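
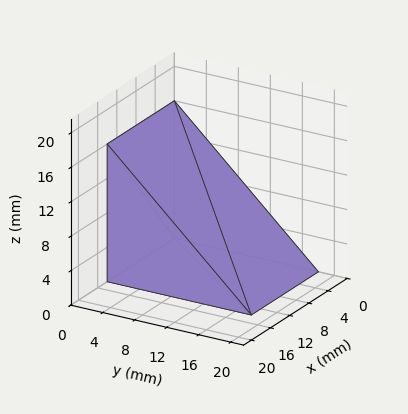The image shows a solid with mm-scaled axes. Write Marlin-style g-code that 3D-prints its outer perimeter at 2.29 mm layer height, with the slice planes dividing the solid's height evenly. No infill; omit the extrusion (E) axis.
Reading the render: the shape is a wedge (ramp): 14 × 18 mm base, rising to 16 mm along the y=0 edge and sloping linearly to z=0 at y=18 (dimensions read to the nearest mm from the axis ticks). For the g-code, the solid's height is divided into equal slices at the stated Δz and each level perimeter traced with G1 moves after a G0 lift.

; perimeter-only toolpath
G21 ; units = mm
G90 ; absolute positioning
G28 ; home
; layer 1
G0 Z2.29
G0 X0.00 Y0.00
G1 X14.00 Y0.00
G1 X14.00 Y15.43
G1 X0.00 Y15.43
G1 X0.00 Y0.00
; layer 2
G0 Z4.57
G0 X0.00 Y0.00
G1 X14.00 Y0.00
G1 X14.00 Y12.86
G1 X0.00 Y12.86
G1 X0.00 Y0.00
; layer 3
G0 Z6.86
G0 X0.00 Y0.00
G1 X14.00 Y0.00
G1 X14.00 Y10.29
G1 X0.00 Y10.29
G1 X0.00 Y0.00
; layer 4
G0 Z9.14
G0 X0.00 Y0.00
G1 X14.00 Y0.00
G1 X14.00 Y7.71
G1 X0.00 Y7.71
G1 X0.00 Y0.00
; layer 5
G0 Z11.43
G0 X0.00 Y0.00
G1 X14.00 Y0.00
G1 X14.00 Y5.14
G1 X0.00 Y5.14
G1 X0.00 Y0.00
; layer 6
G0 Z13.71
G0 X0.00 Y0.00
G1 X14.00 Y0.00
G1 X14.00 Y2.57
G1 X0.00 Y2.57
G1 X0.00 Y0.00
M2 ; end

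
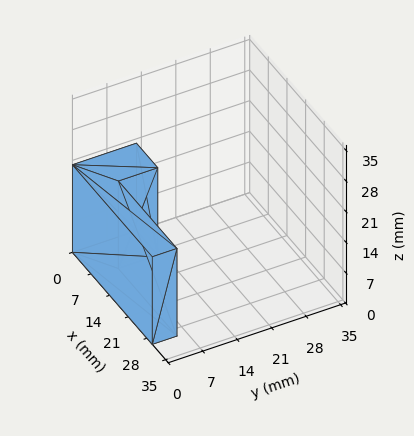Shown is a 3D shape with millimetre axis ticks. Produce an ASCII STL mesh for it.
Reading the render: the shape is an L-shaped prism: outer 30 × 13 mm, arm thicknesses ≈ 5 mm (horizontal) and 8 mm (vertical), extruded 20 mm in z (dimensions read to the nearest mm from the axis ticks). For the STL, each face is triangulated and given an outward normal.

solid part
  facet normal 0.0000 0.0000 -1.0000
    outer loop
      vertex 30.000 5.000 0.000
      vertex 30.000 0.000 0.000
      vertex 0.000 0.000 0.000
    endloop
  endfacet
  facet normal 0.0000 0.0000 -1.0000
    outer loop
      vertex 8.000 5.000 0.000
      vertex 30.000 5.000 0.000
      vertex 0.000 0.000 0.000
    endloop
  endfacet
  facet normal 0.0000 0.0000 -1.0000
    outer loop
      vertex 8.000 13.000 0.000
      vertex 8.000 5.000 0.000
      vertex 0.000 0.000 0.000
    endloop
  endfacet
  facet normal 0.0000 0.0000 -1.0000
    outer loop
      vertex 0.000 13.000 0.000
      vertex 8.000 13.000 0.000
      vertex 0.000 0.000 0.000
    endloop
  endfacet
  facet normal 0.0000 0.0000 1.0000
    outer loop
      vertex 0.000 0.000 20.000
      vertex 30.000 0.000 20.000
      vertex 30.000 5.000 20.000
    endloop
  endfacet
  facet normal 0.0000 0.0000 1.0000
    outer loop
      vertex 0.000 0.000 20.000
      vertex 30.000 5.000 20.000
      vertex 8.000 5.000 20.000
    endloop
  endfacet
  facet normal 0.0000 0.0000 1.0000
    outer loop
      vertex 0.000 0.000 20.000
      vertex 8.000 5.000 20.000
      vertex 8.000 13.000 20.000
    endloop
  endfacet
  facet normal 0.0000 0.0000 1.0000
    outer loop
      vertex 0.000 0.000 20.000
      vertex 8.000 13.000 20.000
      vertex 0.000 13.000 20.000
    endloop
  endfacet
  facet normal 0.0000 -1.0000 0.0000
    outer loop
      vertex 0.000 0.000 0.000
      vertex 30.000 0.000 0.000
      vertex 30.000 0.000 20.000
    endloop
  endfacet
  facet normal 0.0000 -1.0000 0.0000
    outer loop
      vertex 0.000 0.000 0.000
      vertex 30.000 0.000 20.000
      vertex 0.000 0.000 20.000
    endloop
  endfacet
  facet normal 1.0000 0.0000 0.0000
    outer loop
      vertex 30.000 0.000 0.000
      vertex 30.000 5.000 0.000
      vertex 30.000 5.000 20.000
    endloop
  endfacet
  facet normal 1.0000 0.0000 0.0000
    outer loop
      vertex 30.000 0.000 0.000
      vertex 30.000 5.000 20.000
      vertex 30.000 0.000 20.000
    endloop
  endfacet
  facet normal 0.0000 1.0000 0.0000
    outer loop
      vertex 30.000 5.000 0.000
      vertex 8.000 5.000 0.000
      vertex 8.000 5.000 20.000
    endloop
  endfacet
  facet normal 0.0000 1.0000 0.0000
    outer loop
      vertex 30.000 5.000 0.000
      vertex 8.000 5.000 20.000
      vertex 30.000 5.000 20.000
    endloop
  endfacet
  facet normal 1.0000 0.0000 0.0000
    outer loop
      vertex 8.000 5.000 0.000
      vertex 8.000 13.000 0.000
      vertex 8.000 13.000 20.000
    endloop
  endfacet
  facet normal 1.0000 0.0000 0.0000
    outer loop
      vertex 8.000 5.000 0.000
      vertex 8.000 13.000 20.000
      vertex 8.000 5.000 20.000
    endloop
  endfacet
  facet normal 0.0000 1.0000 0.0000
    outer loop
      vertex 8.000 13.000 0.000
      vertex 0.000 13.000 0.000
      vertex 0.000 13.000 20.000
    endloop
  endfacet
  facet normal 0.0000 1.0000 0.0000
    outer loop
      vertex 8.000 13.000 0.000
      vertex 0.000 13.000 20.000
      vertex 8.000 13.000 20.000
    endloop
  endfacet
  facet normal -1.0000 0.0000 0.0000
    outer loop
      vertex 0.000 13.000 0.000
      vertex 0.000 0.000 0.000
      vertex 0.000 0.000 20.000
    endloop
  endfacet
  facet normal -1.0000 0.0000 0.0000
    outer loop
      vertex 0.000 13.000 0.000
      vertex 0.000 0.000 20.000
      vertex 0.000 13.000 20.000
    endloop
  endfacet
endsolid part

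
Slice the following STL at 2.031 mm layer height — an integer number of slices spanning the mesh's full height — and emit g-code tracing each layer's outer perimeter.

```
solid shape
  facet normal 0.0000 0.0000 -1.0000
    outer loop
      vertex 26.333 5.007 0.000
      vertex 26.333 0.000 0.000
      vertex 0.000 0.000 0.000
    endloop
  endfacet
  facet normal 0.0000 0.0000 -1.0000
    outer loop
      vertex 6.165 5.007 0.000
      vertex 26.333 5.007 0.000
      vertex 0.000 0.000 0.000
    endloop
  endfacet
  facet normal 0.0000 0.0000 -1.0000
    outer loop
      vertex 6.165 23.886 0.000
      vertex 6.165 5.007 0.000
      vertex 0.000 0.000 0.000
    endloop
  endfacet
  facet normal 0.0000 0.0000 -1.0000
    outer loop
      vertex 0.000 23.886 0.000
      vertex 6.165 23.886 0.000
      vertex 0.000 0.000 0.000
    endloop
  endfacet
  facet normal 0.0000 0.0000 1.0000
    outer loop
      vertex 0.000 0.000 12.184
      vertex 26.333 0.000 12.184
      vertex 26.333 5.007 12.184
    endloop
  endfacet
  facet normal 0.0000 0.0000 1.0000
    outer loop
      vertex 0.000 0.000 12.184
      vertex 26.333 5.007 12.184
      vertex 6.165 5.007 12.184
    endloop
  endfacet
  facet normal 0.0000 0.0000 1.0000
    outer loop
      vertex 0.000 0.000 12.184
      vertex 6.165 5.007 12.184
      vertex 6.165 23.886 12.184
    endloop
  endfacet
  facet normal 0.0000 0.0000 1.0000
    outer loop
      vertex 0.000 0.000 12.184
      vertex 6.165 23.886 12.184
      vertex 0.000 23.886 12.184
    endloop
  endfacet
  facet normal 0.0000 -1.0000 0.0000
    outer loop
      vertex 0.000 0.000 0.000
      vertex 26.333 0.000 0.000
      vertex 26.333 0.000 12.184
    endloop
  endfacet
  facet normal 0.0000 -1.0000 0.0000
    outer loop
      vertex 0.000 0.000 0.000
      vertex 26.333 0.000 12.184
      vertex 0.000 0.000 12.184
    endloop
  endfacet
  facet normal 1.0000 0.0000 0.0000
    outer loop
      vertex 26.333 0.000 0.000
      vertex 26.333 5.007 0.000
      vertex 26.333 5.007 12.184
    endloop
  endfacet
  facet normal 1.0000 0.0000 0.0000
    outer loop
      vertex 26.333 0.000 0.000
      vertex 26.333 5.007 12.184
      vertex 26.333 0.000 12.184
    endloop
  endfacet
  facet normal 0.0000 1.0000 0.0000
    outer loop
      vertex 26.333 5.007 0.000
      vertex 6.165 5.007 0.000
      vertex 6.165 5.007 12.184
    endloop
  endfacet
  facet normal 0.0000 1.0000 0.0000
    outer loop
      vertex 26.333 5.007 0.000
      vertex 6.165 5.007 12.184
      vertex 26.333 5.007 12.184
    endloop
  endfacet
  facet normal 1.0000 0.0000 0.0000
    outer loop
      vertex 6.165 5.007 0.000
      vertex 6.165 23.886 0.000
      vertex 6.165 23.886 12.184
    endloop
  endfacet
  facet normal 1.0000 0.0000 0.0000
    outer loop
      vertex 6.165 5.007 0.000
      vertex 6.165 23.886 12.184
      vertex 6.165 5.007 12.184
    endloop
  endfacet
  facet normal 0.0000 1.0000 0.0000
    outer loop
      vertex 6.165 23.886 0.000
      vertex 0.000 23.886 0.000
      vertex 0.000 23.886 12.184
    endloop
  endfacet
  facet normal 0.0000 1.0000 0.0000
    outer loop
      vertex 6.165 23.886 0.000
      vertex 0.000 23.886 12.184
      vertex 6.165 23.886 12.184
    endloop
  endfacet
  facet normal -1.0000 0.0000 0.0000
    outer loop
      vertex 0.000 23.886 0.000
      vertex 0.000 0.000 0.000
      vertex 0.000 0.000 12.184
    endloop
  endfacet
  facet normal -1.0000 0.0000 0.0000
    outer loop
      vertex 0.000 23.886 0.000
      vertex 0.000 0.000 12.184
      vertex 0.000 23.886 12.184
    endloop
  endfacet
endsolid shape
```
; perimeter-only toolpath
G21 ; units = mm
G90 ; absolute positioning
G28 ; home
; layer 1
G0 Z2.031
G0 X0.000 Y0.000
G1 X26.333 Y0.000
G1 X26.333 Y5.007
G1 X6.165 Y5.007
G1 X6.165 Y23.886
G1 X0.000 Y23.886
G1 X0.000 Y0.000
; layer 2
G0 Z4.061
G0 X0.000 Y0.000
G1 X26.333 Y0.000
G1 X26.333 Y5.007
G1 X6.165 Y5.007
G1 X6.165 Y23.886
G1 X0.000 Y23.886
G1 X0.000 Y0.000
; layer 3
G0 Z6.092
G0 X0.000 Y0.000
G1 X26.333 Y0.000
G1 X26.333 Y5.007
G1 X6.165 Y5.007
G1 X6.165 Y23.886
G1 X0.000 Y23.886
G1 X0.000 Y0.000
; layer 4
G0 Z8.123
G0 X0.000 Y0.000
G1 X26.333 Y0.000
G1 X26.333 Y5.007
G1 X6.165 Y5.007
G1 X6.165 Y23.886
G1 X0.000 Y23.886
G1 X0.000 Y0.000
; layer 5
G0 Z10.153
G0 X0.000 Y0.000
G1 X26.333 Y0.000
G1 X26.333 Y5.007
G1 X6.165 Y5.007
G1 X6.165 Y23.886
G1 X0.000 Y23.886
G1 X0.000 Y0.000
; layer 6
G0 Z12.184
G0 X0.000 Y0.000
G1 X26.333 Y0.000
G1 X26.333 Y5.007
G1 X6.165 Y5.007
G1 X6.165 Y23.886
G1 X0.000 Y23.886
G1 X0.000 Y0.000
M2 ; end

The solid is an L-shaped prism: outer 26.3 × 23.9 mm, arm thicknesses ≈ 5.01 mm (horizontal) and 6.17 mm (vertical), extruded 12.2 mm in z. Slicing at Δz = 2.031 mm — 6 equal slices spanning the solid's height, so layer i sits at z = i·h/6 — gives 6 non-empty perimeters. Each is a 6-segment closed polygon; G0 lifts to the layer z and rapids to the start vertex, then G1 traces the edges.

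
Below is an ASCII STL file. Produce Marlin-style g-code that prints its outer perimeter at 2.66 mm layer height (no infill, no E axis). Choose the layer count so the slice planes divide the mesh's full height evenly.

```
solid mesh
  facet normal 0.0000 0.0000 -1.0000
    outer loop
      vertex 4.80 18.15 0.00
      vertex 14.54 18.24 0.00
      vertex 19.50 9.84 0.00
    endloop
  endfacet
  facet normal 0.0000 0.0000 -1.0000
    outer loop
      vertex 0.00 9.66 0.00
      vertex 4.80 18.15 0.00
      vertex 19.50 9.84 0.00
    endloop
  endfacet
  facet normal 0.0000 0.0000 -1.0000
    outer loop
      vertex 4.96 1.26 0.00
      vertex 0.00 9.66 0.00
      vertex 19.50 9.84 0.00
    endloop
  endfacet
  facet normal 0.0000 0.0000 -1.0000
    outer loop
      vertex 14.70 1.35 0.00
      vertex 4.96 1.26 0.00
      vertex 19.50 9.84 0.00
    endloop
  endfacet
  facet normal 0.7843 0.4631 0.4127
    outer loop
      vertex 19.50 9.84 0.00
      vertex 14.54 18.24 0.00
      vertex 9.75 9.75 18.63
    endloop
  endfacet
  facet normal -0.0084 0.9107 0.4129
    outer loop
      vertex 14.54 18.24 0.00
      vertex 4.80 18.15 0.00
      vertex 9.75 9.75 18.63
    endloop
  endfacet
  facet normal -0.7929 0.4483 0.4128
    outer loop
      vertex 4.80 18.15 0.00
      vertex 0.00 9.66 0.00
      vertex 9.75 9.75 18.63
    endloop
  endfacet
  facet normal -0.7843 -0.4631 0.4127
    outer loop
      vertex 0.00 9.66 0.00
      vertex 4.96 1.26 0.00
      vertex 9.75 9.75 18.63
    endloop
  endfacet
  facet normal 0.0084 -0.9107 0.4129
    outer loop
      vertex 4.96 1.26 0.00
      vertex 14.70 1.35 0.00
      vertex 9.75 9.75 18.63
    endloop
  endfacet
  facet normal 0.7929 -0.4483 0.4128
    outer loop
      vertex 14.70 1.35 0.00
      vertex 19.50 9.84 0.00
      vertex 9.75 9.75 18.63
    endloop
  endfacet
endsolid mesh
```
; perimeter-only toolpath
G21 ; units = mm
G90 ; absolute positioning
G28 ; home
; layer 1
G0 Z2.66
G0 X18.11 Y9.83
G1 X13.86 Y17.03
G1 X5.51 Y16.95
G1 X1.39 Y9.67
G1 X5.64 Y2.47
G1 X13.99 Y2.55
G1 X18.11 Y9.83
; layer 2
G0 Z5.32
G0 X16.71 Y9.81
G1 X13.17 Y15.81
G1 X6.21 Y15.75
G1 X2.79 Y9.69
G1 X6.33 Y3.69
G1 X13.29 Y3.75
G1 X16.71 Y9.81
; layer 3
G0 Z7.98
G0 X15.32 Y9.80
G1 X12.49 Y14.60
G1 X6.92 Y14.55
G1 X4.18 Y9.70
G1 X7.01 Y4.90
G1 X12.58 Y4.95
G1 X15.32 Y9.80
; layer 4
G0 Z10.65
G0 X13.93 Y9.79
G1 X11.80 Y13.39
G1 X7.63 Y13.35
G1 X5.57 Y9.71
G1 X7.70 Y6.11
G1 X11.87 Y6.15
G1 X13.93 Y9.79
; layer 5
G0 Z13.31
G0 X12.54 Y9.78
G1 X11.12 Y12.18
G1 X8.34 Y12.15
G1 X6.96 Y9.72
G1 X8.38 Y7.32
G1 X11.16 Y7.35
G1 X12.54 Y9.78
; layer 6
G0 Z15.97
G0 X11.14 Y9.76
G1 X10.43 Y10.96
G1 X9.04 Y10.95
G1 X8.36 Y9.74
G1 X9.07 Y8.54
G1 X10.46 Y8.55
G1 X11.14 Y9.76
M2 ; end

The solid is a regular 6-sided pyramid, base circumscribed radius ≈ 9.75 mm, apex at z ≈ 18.6 mm. Slicing at Δz = 2.66 mm — 7 equal slices spanning the solid's height, so layer i sits at z = i·h/7 — gives 6 non-empty perimeters. Each is a 6-segment closed polygon; G0 lifts to the layer z and rapids to the start vertex, then G1 traces the edges. The cross-section shrinks linearly with z (the slice at the apex is degenerate and omitted).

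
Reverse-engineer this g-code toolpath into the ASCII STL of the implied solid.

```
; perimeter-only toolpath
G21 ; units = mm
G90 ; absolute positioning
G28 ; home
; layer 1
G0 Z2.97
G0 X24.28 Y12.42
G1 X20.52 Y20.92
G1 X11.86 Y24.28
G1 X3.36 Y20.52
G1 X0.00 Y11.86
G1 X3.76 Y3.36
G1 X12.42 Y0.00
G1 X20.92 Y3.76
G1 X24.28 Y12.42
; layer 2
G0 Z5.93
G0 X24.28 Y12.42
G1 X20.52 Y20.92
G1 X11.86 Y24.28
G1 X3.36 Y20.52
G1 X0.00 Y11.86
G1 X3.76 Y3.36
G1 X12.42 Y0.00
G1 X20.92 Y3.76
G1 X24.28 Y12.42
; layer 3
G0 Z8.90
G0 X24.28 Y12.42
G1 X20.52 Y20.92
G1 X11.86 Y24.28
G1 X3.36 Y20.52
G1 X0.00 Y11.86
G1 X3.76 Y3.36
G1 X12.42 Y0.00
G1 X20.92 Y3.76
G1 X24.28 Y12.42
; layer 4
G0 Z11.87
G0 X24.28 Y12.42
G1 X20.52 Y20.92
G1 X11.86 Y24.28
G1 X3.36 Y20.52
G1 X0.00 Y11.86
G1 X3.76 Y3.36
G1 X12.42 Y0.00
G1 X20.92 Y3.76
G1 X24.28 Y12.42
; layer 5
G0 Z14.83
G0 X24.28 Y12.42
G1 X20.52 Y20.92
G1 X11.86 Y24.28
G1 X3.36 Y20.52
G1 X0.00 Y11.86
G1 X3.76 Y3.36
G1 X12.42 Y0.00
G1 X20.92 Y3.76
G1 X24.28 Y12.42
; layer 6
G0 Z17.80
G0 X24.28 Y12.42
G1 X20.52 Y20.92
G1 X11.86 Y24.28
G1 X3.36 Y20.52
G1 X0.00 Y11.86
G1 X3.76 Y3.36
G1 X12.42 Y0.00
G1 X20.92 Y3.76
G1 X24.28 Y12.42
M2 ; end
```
solid part
  facet normal 0.0000 0.0000 -1.0000
    outer loop
      vertex 11.86 24.28 0.00
      vertex 20.52 20.92 0.00
      vertex 24.28 12.42 0.00
    endloop
  endfacet
  facet normal 0.0000 0.0000 -1.0000
    outer loop
      vertex 3.36 20.52 0.00
      vertex 11.86 24.28 0.00
      vertex 24.28 12.42 0.00
    endloop
  endfacet
  facet normal 0.0000 0.0000 -1.0000
    outer loop
      vertex 0.00 11.86 0.00
      vertex 3.36 20.52 0.00
      vertex 24.28 12.42 0.00
    endloop
  endfacet
  facet normal 0.0000 0.0000 -1.0000
    outer loop
      vertex 3.76 3.36 0.00
      vertex 0.00 11.86 0.00
      vertex 24.28 12.42 0.00
    endloop
  endfacet
  facet normal 0.0000 0.0000 -1.0000
    outer loop
      vertex 12.42 0.00 0.00
      vertex 3.76 3.36 0.00
      vertex 24.28 12.42 0.00
    endloop
  endfacet
  facet normal 0.0000 0.0000 -1.0000
    outer loop
      vertex 20.92 3.76 0.00
      vertex 12.42 0.00 0.00
      vertex 24.28 12.42 0.00
    endloop
  endfacet
  facet normal 0.0000 0.0000 1.0000
    outer loop
      vertex 24.28 12.42 17.80
      vertex 20.52 20.92 17.80
      vertex 11.86 24.28 17.80
    endloop
  endfacet
  facet normal 0.0000 0.0000 1.0000
    outer loop
      vertex 24.28 12.42 17.80
      vertex 11.86 24.28 17.80
      vertex 3.36 20.52 17.80
    endloop
  endfacet
  facet normal 0.0000 0.0000 1.0000
    outer loop
      vertex 24.28 12.42 17.80
      vertex 3.36 20.52 17.80
      vertex 0.00 11.86 17.80
    endloop
  endfacet
  facet normal 0.0000 0.0000 1.0000
    outer loop
      vertex 24.28 12.42 17.80
      vertex 0.00 11.86 17.80
      vertex 3.76 3.36 17.80
    endloop
  endfacet
  facet normal 0.0000 0.0000 1.0000
    outer loop
      vertex 24.28 12.42 17.80
      vertex 3.76 3.36 17.80
      vertex 12.42 0.00 17.80
    endloop
  endfacet
  facet normal 0.0000 0.0000 1.0000
    outer loop
      vertex 24.28 12.42 17.80
      vertex 12.42 0.00 17.80
      vertex 20.92 3.76 17.80
    endloop
  endfacet
  facet normal 0.9145 0.4045 0.0000
    outer loop
      vertex 24.28 12.42 0.00
      vertex 20.52 20.92 0.00
      vertex 20.52 20.92 17.80
    endloop
  endfacet
  facet normal 0.9145 0.4045 0.0000
    outer loop
      vertex 24.28 12.42 0.00
      vertex 20.52 20.92 17.80
      vertex 24.28 12.42 17.80
    endloop
  endfacet
  facet normal 0.3617 0.9323 0.0000
    outer loop
      vertex 20.52 20.92 0.00
      vertex 11.86 24.28 0.00
      vertex 11.86 24.28 17.80
    endloop
  endfacet
  facet normal 0.3617 0.9323 0.0000
    outer loop
      vertex 20.52 20.92 0.00
      vertex 11.86 24.28 17.80
      vertex 20.52 20.92 17.80
    endloop
  endfacet
  facet normal -0.4045 0.9145 0.0000
    outer loop
      vertex 11.86 24.28 0.00
      vertex 3.36 20.52 0.00
      vertex 3.36 20.52 17.80
    endloop
  endfacet
  facet normal -0.4045 0.9145 0.0000
    outer loop
      vertex 11.86 24.28 0.00
      vertex 3.36 20.52 17.80
      vertex 11.86 24.28 17.80
    endloop
  endfacet
  facet normal -0.9323 0.3617 0.0000
    outer loop
      vertex 3.36 20.52 0.00
      vertex 0.00 11.86 0.00
      vertex 0.00 11.86 17.80
    endloop
  endfacet
  facet normal -0.9323 0.3617 0.0000
    outer loop
      vertex 3.36 20.52 0.00
      vertex 0.00 11.86 17.80
      vertex 3.36 20.52 17.80
    endloop
  endfacet
  facet normal -0.9145 -0.4045 0.0000
    outer loop
      vertex 0.00 11.86 0.00
      vertex 3.76 3.36 0.00
      vertex 3.76 3.36 17.80
    endloop
  endfacet
  facet normal -0.9145 -0.4045 0.0000
    outer loop
      vertex 0.00 11.86 0.00
      vertex 3.76 3.36 17.80
      vertex 0.00 11.86 17.80
    endloop
  endfacet
  facet normal -0.3617 -0.9323 0.0000
    outer loop
      vertex 3.76 3.36 0.00
      vertex 12.42 0.00 0.00
      vertex 12.42 0.00 17.80
    endloop
  endfacet
  facet normal -0.3617 -0.9323 0.0000
    outer loop
      vertex 3.76 3.36 0.00
      vertex 12.42 0.00 17.80
      vertex 3.76 3.36 17.80
    endloop
  endfacet
  facet normal 0.4045 -0.9145 0.0000
    outer loop
      vertex 12.42 0.00 0.00
      vertex 20.92 3.76 0.00
      vertex 20.92 3.76 17.80
    endloop
  endfacet
  facet normal 0.4045 -0.9145 0.0000
    outer loop
      vertex 12.42 0.00 0.00
      vertex 20.92 3.76 17.80
      vertex 12.42 0.00 17.80
    endloop
  endfacet
  facet normal 0.9323 -0.3617 0.0000
    outer loop
      vertex 20.92 3.76 0.00
      vertex 24.28 12.42 0.00
      vertex 24.28 12.42 17.80
    endloop
  endfacet
  facet normal 0.9323 -0.3617 0.0000
    outer loop
      vertex 20.92 3.76 0.00
      vertex 24.28 12.42 17.80
      vertex 20.92 3.76 17.80
    endloop
  endfacet
endsolid part

The G0 Z moves step by Δz≈2.97 mm. Every layer's G1 loop is the same polygon, so the solid is a straight extrusion of it from z=0 to z≈17.8. Closing with flat bottom and top caps and triangulating gives 28 facets — a regular 8-sided prism (a cylinder approximated with 8 flat sides), circumscribed radius ≈ 12.1 mm, height ≈ 17.8 mm.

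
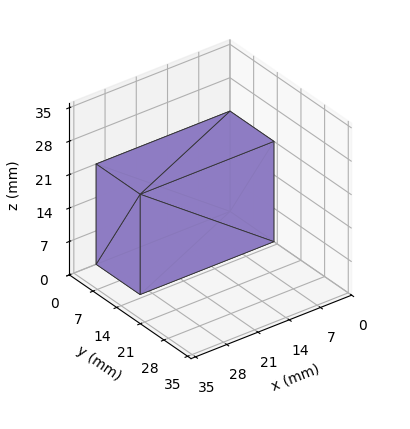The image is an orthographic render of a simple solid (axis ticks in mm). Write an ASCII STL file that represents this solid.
Reading the render: the shape is a rectangular box, roughly 30 × 13 mm footprint and 21 mm tall (dimensions read to the nearest mm from the axis ticks). For the STL, each face is triangulated and given an outward normal.

solid part
  facet normal 0.0000 0.0000 -1.0000
    outer loop
      vertex 30.0 13.0 0.0
      vertex 30.0 0.0 0.0
      vertex 0.0 0.0 0.0
    endloop
  endfacet
  facet normal 0.0000 0.0000 -1.0000
    outer loop
      vertex 0.0 13.0 0.0
      vertex 30.0 13.0 0.0
      vertex 0.0 0.0 0.0
    endloop
  endfacet
  facet normal 0.0000 0.0000 1.0000
    outer loop
      vertex 0.0 0.0 21.0
      vertex 30.0 0.0 21.0
      vertex 30.0 13.0 21.0
    endloop
  endfacet
  facet normal 0.0000 0.0000 1.0000
    outer loop
      vertex 0.0 0.0 21.0
      vertex 30.0 13.0 21.0
      vertex 0.0 13.0 21.0
    endloop
  endfacet
  facet normal 0.0000 -1.0000 0.0000
    outer loop
      vertex 0.0 0.0 0.0
      vertex 30.0 0.0 0.0
      vertex 30.0 0.0 21.0
    endloop
  endfacet
  facet normal 0.0000 -1.0000 0.0000
    outer loop
      vertex 0.0 0.0 0.0
      vertex 30.0 0.0 21.0
      vertex 0.0 0.0 21.0
    endloop
  endfacet
  facet normal 0.0000 1.0000 0.0000
    outer loop
      vertex 30.0 13.0 21.0
      vertex 30.0 13.0 0.0
      vertex 0.0 13.0 0.0
    endloop
  endfacet
  facet normal 0.0000 1.0000 0.0000
    outer loop
      vertex 0.0 13.0 21.0
      vertex 30.0 13.0 21.0
      vertex 0.0 13.0 0.0
    endloop
  endfacet
  facet normal -1.0000 0.0000 0.0000
    outer loop
      vertex 0.0 13.0 21.0
      vertex 0.0 13.0 0.0
      vertex 0.0 0.0 0.0
    endloop
  endfacet
  facet normal -1.0000 0.0000 0.0000
    outer loop
      vertex 0.0 0.0 21.0
      vertex 0.0 13.0 21.0
      vertex 0.0 0.0 0.0
    endloop
  endfacet
  facet normal 1.0000 0.0000 0.0000
    outer loop
      vertex 30.0 0.0 0.0
      vertex 30.0 13.0 0.0
      vertex 30.0 13.0 21.0
    endloop
  endfacet
  facet normal 1.0000 0.0000 0.0000
    outer loop
      vertex 30.0 0.0 0.0
      vertex 30.0 13.0 21.0
      vertex 30.0 0.0 21.0
    endloop
  endfacet
endsolid part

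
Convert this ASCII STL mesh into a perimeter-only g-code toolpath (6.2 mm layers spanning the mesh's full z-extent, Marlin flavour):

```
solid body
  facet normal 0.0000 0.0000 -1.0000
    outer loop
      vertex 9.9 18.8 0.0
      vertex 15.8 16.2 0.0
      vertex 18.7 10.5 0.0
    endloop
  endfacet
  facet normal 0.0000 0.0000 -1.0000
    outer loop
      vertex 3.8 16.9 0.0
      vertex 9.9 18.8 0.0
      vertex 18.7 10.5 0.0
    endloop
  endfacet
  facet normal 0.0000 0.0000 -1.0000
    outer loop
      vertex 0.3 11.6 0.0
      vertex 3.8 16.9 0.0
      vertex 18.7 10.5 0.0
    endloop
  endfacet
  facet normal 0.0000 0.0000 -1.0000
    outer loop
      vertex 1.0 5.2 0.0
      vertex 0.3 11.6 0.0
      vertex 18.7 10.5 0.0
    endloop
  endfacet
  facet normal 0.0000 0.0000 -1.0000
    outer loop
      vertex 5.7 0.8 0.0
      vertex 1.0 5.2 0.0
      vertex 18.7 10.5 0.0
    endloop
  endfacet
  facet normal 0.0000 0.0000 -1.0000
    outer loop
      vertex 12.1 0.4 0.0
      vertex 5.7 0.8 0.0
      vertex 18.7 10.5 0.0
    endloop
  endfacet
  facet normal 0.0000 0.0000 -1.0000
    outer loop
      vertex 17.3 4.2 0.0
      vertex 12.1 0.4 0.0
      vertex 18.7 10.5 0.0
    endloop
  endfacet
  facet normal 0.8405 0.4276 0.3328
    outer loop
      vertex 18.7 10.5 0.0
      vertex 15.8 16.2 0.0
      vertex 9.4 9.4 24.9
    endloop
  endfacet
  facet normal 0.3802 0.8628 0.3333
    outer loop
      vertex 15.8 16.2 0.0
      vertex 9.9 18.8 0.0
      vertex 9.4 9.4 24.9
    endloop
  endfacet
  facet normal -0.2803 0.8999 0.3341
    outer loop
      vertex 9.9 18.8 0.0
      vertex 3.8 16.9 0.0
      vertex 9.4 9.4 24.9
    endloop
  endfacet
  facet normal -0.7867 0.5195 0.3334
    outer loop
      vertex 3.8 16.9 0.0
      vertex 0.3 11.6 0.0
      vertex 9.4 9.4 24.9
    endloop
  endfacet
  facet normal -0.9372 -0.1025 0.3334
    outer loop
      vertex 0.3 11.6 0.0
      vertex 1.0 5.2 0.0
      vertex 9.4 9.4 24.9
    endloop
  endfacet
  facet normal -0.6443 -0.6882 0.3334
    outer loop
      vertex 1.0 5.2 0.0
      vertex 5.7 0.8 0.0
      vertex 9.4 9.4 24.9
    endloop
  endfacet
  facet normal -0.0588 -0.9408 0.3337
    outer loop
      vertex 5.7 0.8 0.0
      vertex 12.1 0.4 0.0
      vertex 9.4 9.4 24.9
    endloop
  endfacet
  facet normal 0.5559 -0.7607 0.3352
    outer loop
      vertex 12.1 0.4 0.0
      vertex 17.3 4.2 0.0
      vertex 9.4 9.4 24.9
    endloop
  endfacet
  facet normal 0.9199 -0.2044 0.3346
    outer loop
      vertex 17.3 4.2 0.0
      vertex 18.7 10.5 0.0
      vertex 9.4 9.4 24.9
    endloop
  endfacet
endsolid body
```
; perimeter-only toolpath
G21 ; units = mm
G90 ; absolute positioning
G28 ; home
; layer 1
G0 Z6.2
G0 X16.4 Y10.2
G1 X14.2 Y14.5
G1 X9.8 Y16.5
G1 X5.2 Y15.0
G1 X2.6 Y11.0
G1 X3.1 Y6.2
G1 X6.6 Y3.0
G1 X11.4 Y2.7
G1 X15.3 Y5.5
G1 X16.4 Y10.2
; layer 2
G0 Z12.4
G0 X14.1 Y9.9
G1 X12.6 Y12.8
G1 X9.7 Y14.1
G1 X6.6 Y13.1
G1 X4.9 Y10.5
G1 X5.2 Y7.3
G1 X7.6 Y5.1
G1 X10.8 Y4.9
G1 X13.4 Y6.8
G1 X14.1 Y9.9
; layer 3
G0 Z18.7
G0 X11.7 Y9.7
G1 X11.0 Y11.1
G1 X9.5 Y11.8
G1 X8.0 Y11.3
G1 X7.1 Y9.9
G1 X7.3 Y8.3
G1 X8.5 Y7.2
G1 X10.1 Y7.1
G1 X11.4 Y8.1
G1 X11.7 Y9.7
M2 ; end

The solid is a regular 9-sided pyramid, base circumscribed radius ≈ 9.4 mm, apex at z ≈ 24.9 mm. Slicing at Δz = 6.2 mm — 4 equal slices spanning the solid's height, so layer i sits at z = i·h/4 — gives 3 non-empty perimeters. Each is a 9-segment closed polygon; G0 lifts to the layer z and rapids to the start vertex, then G1 traces the edges. The cross-section shrinks linearly with z (the slice at the apex is degenerate and omitted).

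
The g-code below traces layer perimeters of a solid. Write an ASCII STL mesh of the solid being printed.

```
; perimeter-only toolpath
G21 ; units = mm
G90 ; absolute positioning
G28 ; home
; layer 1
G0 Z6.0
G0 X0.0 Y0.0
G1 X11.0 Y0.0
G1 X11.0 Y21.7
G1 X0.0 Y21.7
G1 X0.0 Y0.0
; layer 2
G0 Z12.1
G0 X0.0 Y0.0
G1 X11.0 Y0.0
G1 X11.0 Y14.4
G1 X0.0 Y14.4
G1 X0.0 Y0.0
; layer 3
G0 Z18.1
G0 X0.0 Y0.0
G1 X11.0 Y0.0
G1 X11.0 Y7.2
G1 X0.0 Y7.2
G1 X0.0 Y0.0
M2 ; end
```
solid part
  facet normal 0.0000 0.0000 -1.0000
    outer loop
      vertex 11.0 28.9 0.0
      vertex 11.0 0.0 0.0
      vertex 0.0 0.0 0.0
    endloop
  endfacet
  facet normal 0.0000 0.0000 -1.0000
    outer loop
      vertex 0.0 28.9 0.0
      vertex 11.0 28.9 0.0
      vertex 0.0 0.0 0.0
    endloop
  endfacet
  facet normal 0.0000 -1.0000 0.0000
    outer loop
      vertex 0.0 0.0 0.0
      vertex 11.0 0.0 0.0
      vertex 11.0 0.0 24.1
    endloop
  endfacet
  facet normal 0.0000 -1.0000 0.0000
    outer loop
      vertex 0.0 0.0 0.0
      vertex 11.0 0.0 24.1
      vertex 0.0 0.0 24.1
    endloop
  endfacet
  facet normal 0.0000 0.6404 0.7680
    outer loop
      vertex 0.0 0.0 24.1
      vertex 11.0 0.0 24.1
      vertex 11.0 28.9 0.0
    endloop
  endfacet
  facet normal 0.0000 0.6404 0.7680
    outer loop
      vertex 0.0 0.0 24.1
      vertex 11.0 28.9 0.0
      vertex 0.0 28.9 0.0
    endloop
  endfacet
  facet normal -1.0000 0.0000 0.0000
    outer loop
      vertex 0.0 0.0 24.1
      vertex 0.0 28.9 0.0
      vertex 0.0 0.0 0.0
    endloop
  endfacet
  facet normal 1.0000 0.0000 0.0000
    outer loop
      vertex 11.0 0.0 0.0
      vertex 11.0 28.9 0.0
      vertex 11.0 0.0 24.1
    endloop
  endfacet
endsolid part

The G0 Z moves step by Δz≈6.0 mm. The G1 loops shrink linearly with z, so the solid tapers from its base footprint up to z≈24.1. Closing with a flat bottom cap and the tapered top and triangulating gives 8 facets — a wedge (ramp): 11 × 28.9 mm base, rising to 24.1 mm along the y=0 edge and sloping linearly to z=0 at y=28.9.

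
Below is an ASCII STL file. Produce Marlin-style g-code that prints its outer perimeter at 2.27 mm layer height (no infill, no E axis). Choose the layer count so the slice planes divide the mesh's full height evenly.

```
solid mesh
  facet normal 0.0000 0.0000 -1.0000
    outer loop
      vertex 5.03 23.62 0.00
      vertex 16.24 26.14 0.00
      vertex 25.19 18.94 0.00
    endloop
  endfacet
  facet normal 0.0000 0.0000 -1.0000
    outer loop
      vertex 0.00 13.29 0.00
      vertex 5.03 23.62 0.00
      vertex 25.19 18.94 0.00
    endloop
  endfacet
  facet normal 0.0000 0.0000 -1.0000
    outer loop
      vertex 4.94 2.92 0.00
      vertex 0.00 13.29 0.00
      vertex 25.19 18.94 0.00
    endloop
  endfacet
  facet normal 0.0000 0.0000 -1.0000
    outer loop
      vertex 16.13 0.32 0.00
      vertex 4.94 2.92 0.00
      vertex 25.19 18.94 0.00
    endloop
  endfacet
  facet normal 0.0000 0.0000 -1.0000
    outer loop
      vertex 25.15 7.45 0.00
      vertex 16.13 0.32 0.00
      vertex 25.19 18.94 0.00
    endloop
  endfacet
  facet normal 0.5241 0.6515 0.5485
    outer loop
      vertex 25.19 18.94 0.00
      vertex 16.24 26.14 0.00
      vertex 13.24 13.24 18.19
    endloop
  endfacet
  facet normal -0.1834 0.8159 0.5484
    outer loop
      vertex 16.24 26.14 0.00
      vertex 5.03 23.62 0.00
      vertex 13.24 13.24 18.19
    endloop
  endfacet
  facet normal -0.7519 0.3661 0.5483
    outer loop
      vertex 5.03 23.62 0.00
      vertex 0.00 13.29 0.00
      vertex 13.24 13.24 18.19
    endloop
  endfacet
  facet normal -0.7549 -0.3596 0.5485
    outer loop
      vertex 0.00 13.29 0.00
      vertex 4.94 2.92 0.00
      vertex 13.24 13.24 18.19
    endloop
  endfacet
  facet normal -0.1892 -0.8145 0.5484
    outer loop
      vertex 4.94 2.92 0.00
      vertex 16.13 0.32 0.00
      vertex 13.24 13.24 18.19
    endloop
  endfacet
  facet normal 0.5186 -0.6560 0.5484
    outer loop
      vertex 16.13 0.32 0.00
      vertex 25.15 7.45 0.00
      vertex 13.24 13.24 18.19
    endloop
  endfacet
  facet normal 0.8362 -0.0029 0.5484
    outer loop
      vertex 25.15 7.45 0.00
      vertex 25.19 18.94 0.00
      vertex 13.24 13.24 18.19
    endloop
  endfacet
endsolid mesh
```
; perimeter-only toolpath
G21 ; units = mm
G90 ; absolute positioning
G28 ; home
; layer 1
G0 Z2.27
G0 X23.70 Y18.23
G1 X15.86 Y24.53
G1 X6.06 Y22.32
G1 X1.66 Y13.28
G1 X5.98 Y4.21
G1 X15.77 Y1.94
G1 X23.66 Y8.17
G1 X23.70 Y18.23
; layer 2
G0 Z4.55
G0 X22.20 Y17.52
G1 X15.49 Y22.91
G1 X7.08 Y21.02
G1 X3.31 Y13.28
G1 X7.02 Y5.50
G1 X15.41 Y3.55
G1 X22.17 Y8.90
G1 X22.20 Y17.52
; layer 3
G0 Z6.82
G0 X20.71 Y16.80
G1 X15.11 Y21.30
G1 X8.11 Y19.73
G1 X4.96 Y13.27
G1 X8.05 Y6.79
G1 X15.05 Y5.17
G1 X20.68 Y9.62
G1 X20.71 Y16.80
; layer 4
G0 Z9.10
G0 X19.21 Y16.09
G1 X14.74 Y19.69
G1 X9.13 Y18.43
G1 X6.62 Y13.27
G1 X9.09 Y8.08
G1 X14.68 Y6.78
G1 X19.20 Y10.35
G1 X19.21 Y16.09
; layer 5
G0 Z11.37
G0 X17.72 Y15.38
G1 X14.37 Y18.08
G1 X10.16 Y17.13
G1 X8.28 Y13.26
G1 X10.13 Y9.37
G1 X14.32 Y8.39
G1 X17.71 Y11.07
G1 X17.72 Y15.38
; layer 6
G0 Z13.64
G0 X16.23 Y14.66
G1 X13.99 Y16.46
G1 X11.19 Y15.84
G1 X9.93 Y13.25
G1 X11.16 Y10.66
G1 X13.96 Y10.01
G1 X16.22 Y11.79
G1 X16.23 Y14.66
; layer 7
G0 Z15.92
G0 X14.73 Y13.95
G1 X13.62 Y14.85
G1 X12.21 Y14.54
G1 X11.59 Y13.25
G1 X12.20 Y11.95
G1 X13.60 Y11.62
G1 X14.73 Y12.52
G1 X14.73 Y13.95
M2 ; end

The solid is a regular 7-sided pyramid, base circumscribed radius ≈ 13.2 mm, apex at z ≈ 18.2 mm. Slicing at Δz = 2.27 mm — 8 equal slices spanning the solid's height, so layer i sits at z = i·h/8 — gives 7 non-empty perimeters. Each is a 7-segment closed polygon; G0 lifts to the layer z and rapids to the start vertex, then G1 traces the edges. The cross-section shrinks linearly with z (the slice at the apex is degenerate and omitted).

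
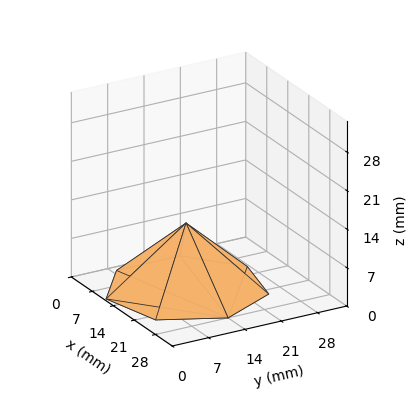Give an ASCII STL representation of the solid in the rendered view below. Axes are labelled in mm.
Reading the render: the shape is a regular 7-sided pyramid, base circumscribed radius ≈ 14 mm, apex at z ≈ 12 mm (dimensions read to the nearest mm from the axis ticks). For the STL, each face is triangulated and given an outward normal.

solid part
  facet normal 0.0000 0.0000 -1.0000
    outer loop
      vertex 10.9 27.6 0.0
      vertex 22.7 24.9 0.0
      vertex 28.0 14.0 0.0
    endloop
  endfacet
  facet normal 0.0000 0.0000 -1.0000
    outer loop
      vertex 1.4 20.1 0.0
      vertex 10.9 27.6 0.0
      vertex 28.0 14.0 0.0
    endloop
  endfacet
  facet normal 0.0000 0.0000 -1.0000
    outer loop
      vertex 1.4 7.9 0.0
      vertex 1.4 20.1 0.0
      vertex 28.0 14.0 0.0
    endloop
  endfacet
  facet normal 0.0000 0.0000 -1.0000
    outer loop
      vertex 10.9 0.4 0.0
      vertex 1.4 7.9 0.0
      vertex 28.0 14.0 0.0
    endloop
  endfacet
  facet normal 0.0000 0.0000 -1.0000
    outer loop
      vertex 22.7 3.1 0.0
      vertex 10.9 0.4 0.0
      vertex 28.0 14.0 0.0
    endloop
  endfacet
  facet normal 0.6205 0.3017 0.7239
    outer loop
      vertex 28.0 14.0 0.0
      vertex 22.7 24.9 0.0
      vertex 14.0 14.0 12.0
    endloop
  endfacet
  facet normal 0.1540 0.6732 0.7232
    outer loop
      vertex 22.7 24.9 0.0
      vertex 10.9 27.6 0.0
      vertex 14.0 14.0 12.0
    endloop
  endfacet
  facet normal -0.4274 0.5414 0.7240
    outer loop
      vertex 10.9 27.6 0.0
      vertex 1.4 20.1 0.0
      vertex 14.0 14.0 12.0
    endloop
  endfacet
  facet normal -0.6897 0.0000 0.7241
    outer loop
      vertex 1.4 20.1 0.0
      vertex 1.4 7.9 0.0
      vertex 14.0 14.0 12.0
    endloop
  endfacet
  facet normal -0.4274 -0.5414 0.7240
    outer loop
      vertex 1.4 7.9 0.0
      vertex 10.9 0.4 0.0
      vertex 14.0 14.0 12.0
    endloop
  endfacet
  facet normal 0.1540 -0.6732 0.7232
    outer loop
      vertex 10.9 0.4 0.0
      vertex 22.7 3.1 0.0
      vertex 14.0 14.0 12.0
    endloop
  endfacet
  facet normal 0.6205 -0.3017 0.7239
    outer loop
      vertex 22.7 3.1 0.0
      vertex 28.0 14.0 0.0
      vertex 14.0 14.0 12.0
    endloop
  endfacet
endsolid part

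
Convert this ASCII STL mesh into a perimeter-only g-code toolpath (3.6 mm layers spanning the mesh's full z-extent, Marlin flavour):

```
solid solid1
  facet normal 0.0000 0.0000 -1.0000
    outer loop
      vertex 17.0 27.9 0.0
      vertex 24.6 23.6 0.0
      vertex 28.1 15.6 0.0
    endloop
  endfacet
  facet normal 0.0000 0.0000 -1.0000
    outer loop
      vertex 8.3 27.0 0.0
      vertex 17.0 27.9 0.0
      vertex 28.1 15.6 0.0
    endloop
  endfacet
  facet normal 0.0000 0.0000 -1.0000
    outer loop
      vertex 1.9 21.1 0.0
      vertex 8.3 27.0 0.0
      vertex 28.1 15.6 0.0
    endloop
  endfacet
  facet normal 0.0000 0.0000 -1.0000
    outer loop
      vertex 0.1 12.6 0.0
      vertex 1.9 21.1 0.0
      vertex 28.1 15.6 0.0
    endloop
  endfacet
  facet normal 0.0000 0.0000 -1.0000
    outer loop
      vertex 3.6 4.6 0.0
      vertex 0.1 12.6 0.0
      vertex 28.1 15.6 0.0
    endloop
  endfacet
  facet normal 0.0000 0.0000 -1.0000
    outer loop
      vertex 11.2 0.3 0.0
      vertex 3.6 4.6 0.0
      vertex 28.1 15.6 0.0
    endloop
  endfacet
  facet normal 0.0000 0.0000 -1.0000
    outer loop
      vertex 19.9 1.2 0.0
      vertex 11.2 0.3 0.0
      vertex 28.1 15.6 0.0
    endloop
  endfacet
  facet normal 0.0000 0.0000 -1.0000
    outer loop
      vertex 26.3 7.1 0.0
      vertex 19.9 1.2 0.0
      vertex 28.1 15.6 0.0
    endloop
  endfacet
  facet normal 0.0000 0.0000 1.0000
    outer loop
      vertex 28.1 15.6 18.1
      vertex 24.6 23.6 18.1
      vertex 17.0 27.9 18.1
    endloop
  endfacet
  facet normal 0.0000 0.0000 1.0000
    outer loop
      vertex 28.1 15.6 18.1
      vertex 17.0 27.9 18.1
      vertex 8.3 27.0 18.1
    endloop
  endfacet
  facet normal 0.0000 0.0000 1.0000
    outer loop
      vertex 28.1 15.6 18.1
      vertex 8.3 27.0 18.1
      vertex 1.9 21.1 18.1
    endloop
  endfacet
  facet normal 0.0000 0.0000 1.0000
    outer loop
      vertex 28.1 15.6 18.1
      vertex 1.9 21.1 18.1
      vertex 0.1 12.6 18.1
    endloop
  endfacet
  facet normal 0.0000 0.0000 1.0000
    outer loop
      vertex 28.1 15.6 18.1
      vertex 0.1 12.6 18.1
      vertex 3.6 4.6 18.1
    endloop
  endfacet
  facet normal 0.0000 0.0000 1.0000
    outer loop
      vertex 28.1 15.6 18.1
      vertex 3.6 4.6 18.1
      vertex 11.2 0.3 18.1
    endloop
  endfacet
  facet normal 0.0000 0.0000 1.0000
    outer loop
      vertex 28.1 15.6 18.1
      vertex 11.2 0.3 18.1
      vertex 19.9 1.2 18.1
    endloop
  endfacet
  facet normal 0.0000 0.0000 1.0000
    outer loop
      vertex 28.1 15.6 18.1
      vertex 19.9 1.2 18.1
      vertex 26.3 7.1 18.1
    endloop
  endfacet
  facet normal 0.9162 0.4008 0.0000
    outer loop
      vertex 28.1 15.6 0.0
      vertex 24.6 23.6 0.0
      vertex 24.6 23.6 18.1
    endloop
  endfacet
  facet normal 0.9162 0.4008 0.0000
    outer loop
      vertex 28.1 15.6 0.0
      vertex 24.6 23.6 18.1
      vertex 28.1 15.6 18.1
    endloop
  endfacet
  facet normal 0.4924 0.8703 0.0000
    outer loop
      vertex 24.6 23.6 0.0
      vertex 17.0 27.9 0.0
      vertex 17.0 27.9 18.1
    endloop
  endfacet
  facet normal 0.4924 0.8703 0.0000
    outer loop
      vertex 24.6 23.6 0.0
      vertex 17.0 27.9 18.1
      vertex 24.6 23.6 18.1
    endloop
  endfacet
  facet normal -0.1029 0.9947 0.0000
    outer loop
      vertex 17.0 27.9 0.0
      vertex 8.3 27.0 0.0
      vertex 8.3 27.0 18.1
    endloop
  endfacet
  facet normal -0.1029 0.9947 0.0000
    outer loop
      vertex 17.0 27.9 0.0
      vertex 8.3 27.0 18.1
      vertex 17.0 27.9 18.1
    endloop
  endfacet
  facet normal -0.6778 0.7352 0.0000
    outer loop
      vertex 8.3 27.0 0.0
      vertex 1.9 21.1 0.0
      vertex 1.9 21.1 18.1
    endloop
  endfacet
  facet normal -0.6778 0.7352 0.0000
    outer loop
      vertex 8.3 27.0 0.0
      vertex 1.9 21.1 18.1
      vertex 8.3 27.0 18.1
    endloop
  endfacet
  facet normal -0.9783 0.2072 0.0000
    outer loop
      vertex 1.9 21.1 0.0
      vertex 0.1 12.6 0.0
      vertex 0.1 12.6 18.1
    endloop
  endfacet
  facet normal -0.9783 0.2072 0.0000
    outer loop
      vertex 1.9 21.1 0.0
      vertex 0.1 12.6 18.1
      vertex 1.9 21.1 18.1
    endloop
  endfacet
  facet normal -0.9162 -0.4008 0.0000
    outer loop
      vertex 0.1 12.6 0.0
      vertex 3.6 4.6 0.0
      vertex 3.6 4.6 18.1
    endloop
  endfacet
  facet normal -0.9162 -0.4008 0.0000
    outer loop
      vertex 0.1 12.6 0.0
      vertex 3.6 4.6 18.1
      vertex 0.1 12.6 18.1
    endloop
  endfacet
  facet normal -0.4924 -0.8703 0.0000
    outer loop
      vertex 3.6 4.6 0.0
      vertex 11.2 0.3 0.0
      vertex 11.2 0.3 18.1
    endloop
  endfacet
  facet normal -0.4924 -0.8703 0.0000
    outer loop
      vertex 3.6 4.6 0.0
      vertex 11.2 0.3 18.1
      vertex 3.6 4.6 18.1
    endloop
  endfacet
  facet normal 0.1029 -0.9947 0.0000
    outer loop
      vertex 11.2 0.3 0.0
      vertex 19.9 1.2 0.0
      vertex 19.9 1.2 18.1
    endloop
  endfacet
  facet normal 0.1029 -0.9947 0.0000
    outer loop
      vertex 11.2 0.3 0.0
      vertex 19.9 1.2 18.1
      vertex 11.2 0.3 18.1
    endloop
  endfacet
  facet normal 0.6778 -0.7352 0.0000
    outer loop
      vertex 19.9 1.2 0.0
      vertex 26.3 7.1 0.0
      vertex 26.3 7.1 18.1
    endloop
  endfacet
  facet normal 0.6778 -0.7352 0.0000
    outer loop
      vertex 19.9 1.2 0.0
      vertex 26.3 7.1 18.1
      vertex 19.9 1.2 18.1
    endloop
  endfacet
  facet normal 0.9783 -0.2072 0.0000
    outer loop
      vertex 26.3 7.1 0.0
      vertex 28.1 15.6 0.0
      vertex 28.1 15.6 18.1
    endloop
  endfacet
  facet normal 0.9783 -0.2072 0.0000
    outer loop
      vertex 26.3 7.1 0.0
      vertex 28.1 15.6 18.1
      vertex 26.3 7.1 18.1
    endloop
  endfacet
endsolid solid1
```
; perimeter-only toolpath
G21 ; units = mm
G90 ; absolute positioning
G28 ; home
; layer 1
G0 Z3.6
G0 X28.1 Y15.6
G1 X24.6 Y23.6
G1 X17.0 Y27.9
G1 X8.3 Y27.0
G1 X1.9 Y21.1
G1 X0.1 Y12.6
G1 X3.6 Y4.6
G1 X11.2 Y0.3
G1 X19.9 Y1.2
G1 X26.3 Y7.1
G1 X28.1 Y15.6
; layer 2
G0 Z7.2
G0 X28.1 Y15.6
G1 X24.6 Y23.6
G1 X17.0 Y27.9
G1 X8.3 Y27.0
G1 X1.9 Y21.1
G1 X0.1 Y12.6
G1 X3.6 Y4.6
G1 X11.2 Y0.3
G1 X19.9 Y1.2
G1 X26.3 Y7.1
G1 X28.1 Y15.6
; layer 3
G0 Z10.9
G0 X28.1 Y15.6
G1 X24.6 Y23.6
G1 X17.0 Y27.9
G1 X8.3 Y27.0
G1 X1.9 Y21.1
G1 X0.1 Y12.6
G1 X3.6 Y4.6
G1 X11.2 Y0.3
G1 X19.9 Y1.2
G1 X26.3 Y7.1
G1 X28.1 Y15.6
; layer 4
G0 Z14.5
G0 X28.1 Y15.6
G1 X24.6 Y23.6
G1 X17.0 Y27.9
G1 X8.3 Y27.0
G1 X1.9 Y21.1
G1 X0.1 Y12.6
G1 X3.6 Y4.6
G1 X11.2 Y0.3
G1 X19.9 Y1.2
G1 X26.3 Y7.1
G1 X28.1 Y15.6
; layer 5
G0 Z18.1
G0 X28.1 Y15.6
G1 X24.6 Y23.6
G1 X17.0 Y27.9
G1 X8.3 Y27.0
G1 X1.9 Y21.1
G1 X0.1 Y12.6
G1 X3.6 Y4.6
G1 X11.2 Y0.3
G1 X19.9 Y1.2
G1 X26.3 Y7.1
G1 X28.1 Y15.6
M2 ; end

The solid is a regular 10-sided prism (a cylinder approximated with 10 flat sides), circumscribed radius ≈ 14.1 mm, height ≈ 18.1 mm. Slicing at Δz = 3.6 mm — 5 equal slices spanning the solid's height, so layer i sits at z = i·h/5 — gives 5 non-empty perimeters. Each is a 10-segment closed polygon; G0 lifts to the layer z and rapids to the start vertex, then G1 traces the edges.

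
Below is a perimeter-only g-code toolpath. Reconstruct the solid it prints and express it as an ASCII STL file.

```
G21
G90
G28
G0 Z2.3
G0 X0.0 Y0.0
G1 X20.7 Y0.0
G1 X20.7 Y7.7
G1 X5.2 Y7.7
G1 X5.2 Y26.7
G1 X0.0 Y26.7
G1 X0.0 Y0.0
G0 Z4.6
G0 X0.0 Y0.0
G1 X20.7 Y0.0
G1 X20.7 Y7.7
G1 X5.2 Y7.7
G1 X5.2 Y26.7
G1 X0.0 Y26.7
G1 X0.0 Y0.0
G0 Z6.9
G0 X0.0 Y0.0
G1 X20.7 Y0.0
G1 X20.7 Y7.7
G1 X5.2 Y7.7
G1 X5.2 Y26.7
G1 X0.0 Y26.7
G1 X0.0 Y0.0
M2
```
solid part
  facet normal 0.0000 0.0000 -1.0000
    outer loop
      vertex 20.7 7.7 0.0
      vertex 20.7 0.0 0.0
      vertex 0.0 0.0 0.0
    endloop
  endfacet
  facet normal 0.0000 0.0000 -1.0000
    outer loop
      vertex 5.2 7.7 0.0
      vertex 20.7 7.7 0.0
      vertex 0.0 0.0 0.0
    endloop
  endfacet
  facet normal 0.0000 0.0000 -1.0000
    outer loop
      vertex 5.2 26.7 0.0
      vertex 5.2 7.7 0.0
      vertex 0.0 0.0 0.0
    endloop
  endfacet
  facet normal 0.0000 0.0000 -1.0000
    outer loop
      vertex 0.0 26.7 0.0
      vertex 5.2 26.7 0.0
      vertex 0.0 0.0 0.0
    endloop
  endfacet
  facet normal 0.0000 0.0000 1.0000
    outer loop
      vertex 0.0 0.0 6.9
      vertex 20.7 0.0 6.9
      vertex 20.7 7.7 6.9
    endloop
  endfacet
  facet normal 0.0000 0.0000 1.0000
    outer loop
      vertex 0.0 0.0 6.9
      vertex 20.7 7.7 6.9
      vertex 5.2 7.7 6.9
    endloop
  endfacet
  facet normal 0.0000 0.0000 1.0000
    outer loop
      vertex 0.0 0.0 6.9
      vertex 5.2 7.7 6.9
      vertex 5.2 26.7 6.9
    endloop
  endfacet
  facet normal 0.0000 0.0000 1.0000
    outer loop
      vertex 0.0 0.0 6.9
      vertex 5.2 26.7 6.9
      vertex 0.0 26.7 6.9
    endloop
  endfacet
  facet normal 0.0000 -1.0000 0.0000
    outer loop
      vertex 0.0 0.0 0.0
      vertex 20.7 0.0 0.0
      vertex 20.7 0.0 6.9
    endloop
  endfacet
  facet normal 0.0000 -1.0000 0.0000
    outer loop
      vertex 0.0 0.0 0.0
      vertex 20.7 0.0 6.9
      vertex 0.0 0.0 6.9
    endloop
  endfacet
  facet normal 1.0000 0.0000 0.0000
    outer loop
      vertex 20.7 0.0 0.0
      vertex 20.7 7.7 0.0
      vertex 20.7 7.7 6.9
    endloop
  endfacet
  facet normal 1.0000 0.0000 0.0000
    outer loop
      vertex 20.7 0.0 0.0
      vertex 20.7 7.7 6.9
      vertex 20.7 0.0 6.9
    endloop
  endfacet
  facet normal 0.0000 1.0000 0.0000
    outer loop
      vertex 20.7 7.7 0.0
      vertex 5.2 7.7 0.0
      vertex 5.2 7.7 6.9
    endloop
  endfacet
  facet normal 0.0000 1.0000 0.0000
    outer loop
      vertex 20.7 7.7 0.0
      vertex 5.2 7.7 6.9
      vertex 20.7 7.7 6.9
    endloop
  endfacet
  facet normal 1.0000 0.0000 0.0000
    outer loop
      vertex 5.2 7.7 0.0
      vertex 5.2 26.7 0.0
      vertex 5.2 26.7 6.9
    endloop
  endfacet
  facet normal 1.0000 0.0000 0.0000
    outer loop
      vertex 5.2 7.7 0.0
      vertex 5.2 26.7 6.9
      vertex 5.2 7.7 6.9
    endloop
  endfacet
  facet normal 0.0000 1.0000 0.0000
    outer loop
      vertex 5.2 26.7 0.0
      vertex 0.0 26.7 0.0
      vertex 0.0 26.7 6.9
    endloop
  endfacet
  facet normal 0.0000 1.0000 0.0000
    outer loop
      vertex 5.2 26.7 0.0
      vertex 0.0 26.7 6.9
      vertex 5.2 26.7 6.9
    endloop
  endfacet
  facet normal -1.0000 0.0000 0.0000
    outer loop
      vertex 0.0 26.7 0.0
      vertex 0.0 0.0 0.0
      vertex 0.0 0.0 6.9
    endloop
  endfacet
  facet normal -1.0000 0.0000 0.0000
    outer loop
      vertex 0.0 26.7 0.0
      vertex 0.0 0.0 6.9
      vertex 0.0 26.7 6.9
    endloop
  endfacet
endsolid part

The G0 Z moves step by Δz≈2.3 mm. Every layer's G1 loop is the same polygon, so the solid is a straight extrusion of it from z=0 to z≈6.9. Closing with flat bottom and top caps and triangulating gives 20 facets — an L-shaped prism: outer 20.7 × 26.7 mm, arm thicknesses ≈ 7.7 mm (horizontal) and 5.2 mm (vertical), extruded 6.9 mm in z.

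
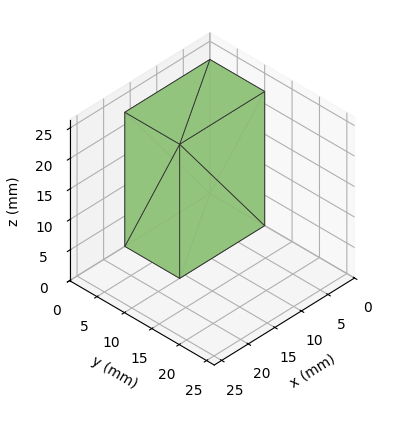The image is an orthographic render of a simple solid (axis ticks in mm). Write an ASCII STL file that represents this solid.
Reading the render: the shape is a rectangular box, roughly 16 × 10 mm footprint and 22 mm tall (dimensions read to the nearest mm from the axis ticks). For the STL, each face is triangulated and given an outward normal.

solid part
  facet normal 0.0000 0.0000 -1.0000
    outer loop
      vertex 16.0 10.0 0.0
      vertex 16.0 0.0 0.0
      vertex 0.0 0.0 0.0
    endloop
  endfacet
  facet normal 0.0000 0.0000 -1.0000
    outer loop
      vertex 0.0 10.0 0.0
      vertex 16.0 10.0 0.0
      vertex 0.0 0.0 0.0
    endloop
  endfacet
  facet normal 0.0000 0.0000 1.0000
    outer loop
      vertex 0.0 0.0 22.0
      vertex 16.0 0.0 22.0
      vertex 16.0 10.0 22.0
    endloop
  endfacet
  facet normal 0.0000 0.0000 1.0000
    outer loop
      vertex 0.0 0.0 22.0
      vertex 16.0 10.0 22.0
      vertex 0.0 10.0 22.0
    endloop
  endfacet
  facet normal 0.0000 -1.0000 0.0000
    outer loop
      vertex 0.0 0.0 0.0
      vertex 16.0 0.0 0.0
      vertex 16.0 0.0 22.0
    endloop
  endfacet
  facet normal 0.0000 -1.0000 0.0000
    outer loop
      vertex 0.0 0.0 0.0
      vertex 16.0 0.0 22.0
      vertex 0.0 0.0 22.0
    endloop
  endfacet
  facet normal 0.0000 1.0000 0.0000
    outer loop
      vertex 16.0 10.0 22.0
      vertex 16.0 10.0 0.0
      vertex 0.0 10.0 0.0
    endloop
  endfacet
  facet normal 0.0000 1.0000 0.0000
    outer loop
      vertex 0.0 10.0 22.0
      vertex 16.0 10.0 22.0
      vertex 0.0 10.0 0.0
    endloop
  endfacet
  facet normal -1.0000 0.0000 0.0000
    outer loop
      vertex 0.0 10.0 22.0
      vertex 0.0 10.0 0.0
      vertex 0.0 0.0 0.0
    endloop
  endfacet
  facet normal -1.0000 0.0000 0.0000
    outer loop
      vertex 0.0 0.0 22.0
      vertex 0.0 10.0 22.0
      vertex 0.0 0.0 0.0
    endloop
  endfacet
  facet normal 1.0000 0.0000 0.0000
    outer loop
      vertex 16.0 0.0 0.0
      vertex 16.0 10.0 0.0
      vertex 16.0 10.0 22.0
    endloop
  endfacet
  facet normal 1.0000 0.0000 0.0000
    outer loop
      vertex 16.0 0.0 0.0
      vertex 16.0 10.0 22.0
      vertex 16.0 0.0 22.0
    endloop
  endfacet
endsolid part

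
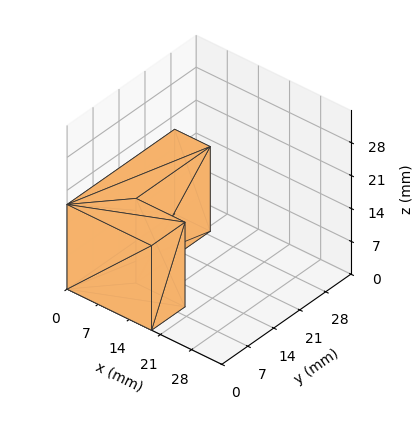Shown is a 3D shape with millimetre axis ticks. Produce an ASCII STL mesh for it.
Reading the render: the shape is an L-shaped prism: outer 19 × 29 mm, arm thicknesses ≈ 9 mm (horizontal) and 8 mm (vertical), extruded 18 mm in z (dimensions read to the nearest mm from the axis ticks). For the STL, each face is triangulated and given an outward normal.

solid part
  facet normal 0.0000 0.0000 -1.0000
    outer loop
      vertex 19.00 9.00 0.00
      vertex 19.00 0.00 0.00
      vertex 0.00 0.00 0.00
    endloop
  endfacet
  facet normal 0.0000 0.0000 -1.0000
    outer loop
      vertex 8.00 9.00 0.00
      vertex 19.00 9.00 0.00
      vertex 0.00 0.00 0.00
    endloop
  endfacet
  facet normal 0.0000 0.0000 -1.0000
    outer loop
      vertex 8.00 29.00 0.00
      vertex 8.00 9.00 0.00
      vertex 0.00 0.00 0.00
    endloop
  endfacet
  facet normal 0.0000 0.0000 -1.0000
    outer loop
      vertex 0.00 29.00 0.00
      vertex 8.00 29.00 0.00
      vertex 0.00 0.00 0.00
    endloop
  endfacet
  facet normal 0.0000 0.0000 1.0000
    outer loop
      vertex 0.00 0.00 18.00
      vertex 19.00 0.00 18.00
      vertex 19.00 9.00 18.00
    endloop
  endfacet
  facet normal 0.0000 0.0000 1.0000
    outer loop
      vertex 0.00 0.00 18.00
      vertex 19.00 9.00 18.00
      vertex 8.00 9.00 18.00
    endloop
  endfacet
  facet normal 0.0000 0.0000 1.0000
    outer loop
      vertex 0.00 0.00 18.00
      vertex 8.00 9.00 18.00
      vertex 8.00 29.00 18.00
    endloop
  endfacet
  facet normal 0.0000 0.0000 1.0000
    outer loop
      vertex 0.00 0.00 18.00
      vertex 8.00 29.00 18.00
      vertex 0.00 29.00 18.00
    endloop
  endfacet
  facet normal 0.0000 -1.0000 0.0000
    outer loop
      vertex 0.00 0.00 0.00
      vertex 19.00 0.00 0.00
      vertex 19.00 0.00 18.00
    endloop
  endfacet
  facet normal 0.0000 -1.0000 0.0000
    outer loop
      vertex 0.00 0.00 0.00
      vertex 19.00 0.00 18.00
      vertex 0.00 0.00 18.00
    endloop
  endfacet
  facet normal 1.0000 0.0000 0.0000
    outer loop
      vertex 19.00 0.00 0.00
      vertex 19.00 9.00 0.00
      vertex 19.00 9.00 18.00
    endloop
  endfacet
  facet normal 1.0000 0.0000 0.0000
    outer loop
      vertex 19.00 0.00 0.00
      vertex 19.00 9.00 18.00
      vertex 19.00 0.00 18.00
    endloop
  endfacet
  facet normal 0.0000 1.0000 0.0000
    outer loop
      vertex 19.00 9.00 0.00
      vertex 8.00 9.00 0.00
      vertex 8.00 9.00 18.00
    endloop
  endfacet
  facet normal 0.0000 1.0000 0.0000
    outer loop
      vertex 19.00 9.00 0.00
      vertex 8.00 9.00 18.00
      vertex 19.00 9.00 18.00
    endloop
  endfacet
  facet normal 1.0000 0.0000 0.0000
    outer loop
      vertex 8.00 9.00 0.00
      vertex 8.00 29.00 0.00
      vertex 8.00 29.00 18.00
    endloop
  endfacet
  facet normal 1.0000 0.0000 0.0000
    outer loop
      vertex 8.00 9.00 0.00
      vertex 8.00 29.00 18.00
      vertex 8.00 9.00 18.00
    endloop
  endfacet
  facet normal 0.0000 1.0000 0.0000
    outer loop
      vertex 8.00 29.00 0.00
      vertex 0.00 29.00 0.00
      vertex 0.00 29.00 18.00
    endloop
  endfacet
  facet normal 0.0000 1.0000 0.0000
    outer loop
      vertex 8.00 29.00 0.00
      vertex 0.00 29.00 18.00
      vertex 8.00 29.00 18.00
    endloop
  endfacet
  facet normal -1.0000 0.0000 0.0000
    outer loop
      vertex 0.00 29.00 0.00
      vertex 0.00 0.00 0.00
      vertex 0.00 0.00 18.00
    endloop
  endfacet
  facet normal -1.0000 0.0000 0.0000
    outer loop
      vertex 0.00 29.00 0.00
      vertex 0.00 0.00 18.00
      vertex 0.00 29.00 18.00
    endloop
  endfacet
endsolid part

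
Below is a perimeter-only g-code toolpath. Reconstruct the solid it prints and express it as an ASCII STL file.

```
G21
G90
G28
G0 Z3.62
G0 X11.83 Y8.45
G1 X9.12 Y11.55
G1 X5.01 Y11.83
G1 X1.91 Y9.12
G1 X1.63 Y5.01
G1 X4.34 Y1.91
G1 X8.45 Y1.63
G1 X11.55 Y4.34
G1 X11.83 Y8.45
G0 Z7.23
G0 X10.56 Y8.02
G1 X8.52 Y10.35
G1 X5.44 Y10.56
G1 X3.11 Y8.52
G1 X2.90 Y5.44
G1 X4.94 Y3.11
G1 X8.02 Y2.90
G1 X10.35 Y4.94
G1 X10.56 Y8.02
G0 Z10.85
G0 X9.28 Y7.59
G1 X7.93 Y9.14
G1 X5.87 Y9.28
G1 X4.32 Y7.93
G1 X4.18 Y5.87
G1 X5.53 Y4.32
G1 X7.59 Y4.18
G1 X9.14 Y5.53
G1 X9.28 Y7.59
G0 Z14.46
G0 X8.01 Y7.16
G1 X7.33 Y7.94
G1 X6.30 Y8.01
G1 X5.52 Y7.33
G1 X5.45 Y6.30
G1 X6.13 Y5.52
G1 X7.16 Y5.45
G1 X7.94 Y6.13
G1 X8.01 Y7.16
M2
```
solid part
  facet normal 0.0000 0.0000 -1.0000
    outer loop
      vertex 4.58 13.11 0.00
      vertex 9.72 12.76 0.00
      vertex 13.11 8.88 0.00
    endloop
  endfacet
  facet normal 0.0000 0.0000 -1.0000
    outer loop
      vertex 0.70 9.72 0.00
      vertex 4.58 13.11 0.00
      vertex 13.11 8.88 0.00
    endloop
  endfacet
  facet normal 0.0000 0.0000 -1.0000
    outer loop
      vertex 0.35 4.58 0.00
      vertex 0.70 9.72 0.00
      vertex 13.11 8.88 0.00
    endloop
  endfacet
  facet normal 0.0000 0.0000 -1.0000
    outer loop
      vertex 3.74 0.70 0.00
      vertex 0.35 4.58 0.00
      vertex 13.11 8.88 0.00
    endloop
  endfacet
  facet normal 0.0000 0.0000 -1.0000
    outer loop
      vertex 8.88 0.35 0.00
      vertex 3.74 0.70 0.00
      vertex 13.11 8.88 0.00
    endloop
  endfacet
  facet normal 0.0000 0.0000 -1.0000
    outer loop
      vertex 12.76 3.74 0.00
      vertex 8.88 0.35 0.00
      vertex 13.11 8.88 0.00
    endloop
  endfacet
  facet normal 0.7121 0.6222 0.3253
    outer loop
      vertex 13.11 8.88 0.00
      vertex 9.72 12.76 0.00
      vertex 6.73 6.73 18.08
    endloop
  endfacet
  facet normal 0.0642 0.9434 0.3253
    outer loop
      vertex 9.72 12.76 0.00
      vertex 4.58 13.11 0.00
      vertex 6.73 6.73 18.08
    endloop
  endfacet
  facet normal -0.6222 0.7121 0.3253
    outer loop
      vertex 4.58 13.11 0.00
      vertex 0.70 9.72 0.00
      vertex 6.73 6.73 18.08
    endloop
  endfacet
  facet normal -0.9434 0.0642 0.3253
    outer loop
      vertex 0.70 9.72 0.00
      vertex 0.35 4.58 0.00
      vertex 6.73 6.73 18.08
    endloop
  endfacet
  facet normal -0.7121 -0.6222 0.3253
    outer loop
      vertex 0.35 4.58 0.00
      vertex 3.74 0.70 0.00
      vertex 6.73 6.73 18.08
    endloop
  endfacet
  facet normal -0.0642 -0.9434 0.3253
    outer loop
      vertex 3.74 0.70 0.00
      vertex 8.88 0.35 0.00
      vertex 6.73 6.73 18.08
    endloop
  endfacet
  facet normal 0.6222 -0.7121 0.3253
    outer loop
      vertex 8.88 0.35 0.00
      vertex 12.76 3.74 0.00
      vertex 6.73 6.73 18.08
    endloop
  endfacet
  facet normal 0.9434 -0.0642 0.3253
    outer loop
      vertex 12.76 3.74 0.00
      vertex 13.11 8.88 0.00
      vertex 6.73 6.73 18.08
    endloop
  endfacet
endsolid part

The G0 Z moves step by Δz≈3.62 mm. The G1 loops shrink linearly with z, so the solid tapers from its base footprint up to z≈18.1. Closing with a flat bottom cap and the tapered top and triangulating gives 14 facets — a regular 8-sided pyramid, base circumscribed radius ≈ 6.73 mm, apex at z ≈ 18.1 mm.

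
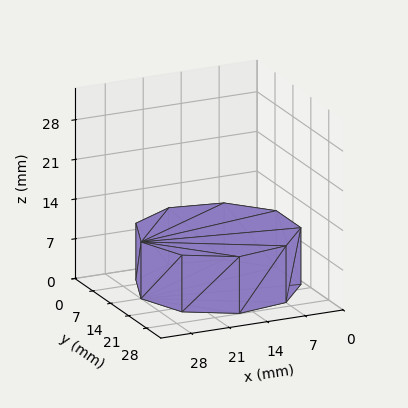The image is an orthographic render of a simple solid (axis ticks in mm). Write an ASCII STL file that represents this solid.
Reading the render: the shape is a regular 9-sided prism (a cylinder approximated with 9 flat sides), circumscribed radius ≈ 14 mm, height ≈ 10 mm (dimensions read to the nearest mm from the axis ticks). For the STL, each face is triangulated and given an outward normal.

solid part
  facet normal 0.0000 0.0000 -1.0000
    outer loop
      vertex 16.4 27.8 0.0
      vertex 24.7 23.0 0.0
      vertex 28.0 14.0 0.0
    endloop
  endfacet
  facet normal 0.0000 0.0000 -1.0000
    outer loop
      vertex 7.0 26.1 0.0
      vertex 16.4 27.8 0.0
      vertex 28.0 14.0 0.0
    endloop
  endfacet
  facet normal 0.0000 0.0000 -1.0000
    outer loop
      vertex 0.8 18.8 0.0
      vertex 7.0 26.1 0.0
      vertex 28.0 14.0 0.0
    endloop
  endfacet
  facet normal 0.0000 0.0000 -1.0000
    outer loop
      vertex 0.8 9.2 0.0
      vertex 0.8 18.8 0.0
      vertex 28.0 14.0 0.0
    endloop
  endfacet
  facet normal 0.0000 0.0000 -1.0000
    outer loop
      vertex 7.0 1.9 0.0
      vertex 0.8 9.2 0.0
      vertex 28.0 14.0 0.0
    endloop
  endfacet
  facet normal 0.0000 0.0000 -1.0000
    outer loop
      vertex 16.4 0.2 0.0
      vertex 7.0 1.9 0.0
      vertex 28.0 14.0 0.0
    endloop
  endfacet
  facet normal 0.0000 0.0000 -1.0000
    outer loop
      vertex 24.7 5.0 0.0
      vertex 16.4 0.2 0.0
      vertex 28.0 14.0 0.0
    endloop
  endfacet
  facet normal 0.0000 0.0000 1.0000
    outer loop
      vertex 28.0 14.0 10.0
      vertex 24.7 23.0 10.0
      vertex 16.4 27.8 10.0
    endloop
  endfacet
  facet normal 0.0000 0.0000 1.0000
    outer loop
      vertex 28.0 14.0 10.0
      vertex 16.4 27.8 10.0
      vertex 7.0 26.1 10.0
    endloop
  endfacet
  facet normal 0.0000 0.0000 1.0000
    outer loop
      vertex 28.0 14.0 10.0
      vertex 7.0 26.1 10.0
      vertex 0.8 18.8 10.0
    endloop
  endfacet
  facet normal 0.0000 0.0000 1.0000
    outer loop
      vertex 28.0 14.0 10.0
      vertex 0.8 18.8 10.0
      vertex 0.8 9.2 10.0
    endloop
  endfacet
  facet normal 0.0000 0.0000 1.0000
    outer loop
      vertex 28.0 14.0 10.0
      vertex 0.8 9.2 10.0
      vertex 7.0 1.9 10.0
    endloop
  endfacet
  facet normal 0.0000 0.0000 1.0000
    outer loop
      vertex 28.0 14.0 10.0
      vertex 7.0 1.9 10.0
      vertex 16.4 0.2 10.0
    endloop
  endfacet
  facet normal 0.0000 0.0000 1.0000
    outer loop
      vertex 28.0 14.0 10.0
      vertex 16.4 0.2 10.0
      vertex 24.7 5.0 10.0
    endloop
  endfacet
  facet normal 0.9389 0.3443 0.0000
    outer loop
      vertex 28.0 14.0 0.0
      vertex 24.7 23.0 0.0
      vertex 24.7 23.0 10.0
    endloop
  endfacet
  facet normal 0.9389 0.3443 0.0000
    outer loop
      vertex 28.0 14.0 0.0
      vertex 24.7 23.0 10.0
      vertex 28.0 14.0 10.0
    endloop
  endfacet
  facet normal 0.5006 0.8657 0.0000
    outer loop
      vertex 24.7 23.0 0.0
      vertex 16.4 27.8 0.0
      vertex 16.4 27.8 10.0
    endloop
  endfacet
  facet normal 0.5006 0.8657 0.0000
    outer loop
      vertex 24.7 23.0 0.0
      vertex 16.4 27.8 10.0
      vertex 24.7 23.0 10.0
    endloop
  endfacet
  facet normal -0.1780 0.9840 0.0000
    outer loop
      vertex 16.4 27.8 0.0
      vertex 7.0 26.1 0.0
      vertex 7.0 26.1 10.0
    endloop
  endfacet
  facet normal -0.1780 0.9840 0.0000
    outer loop
      vertex 16.4 27.8 0.0
      vertex 7.0 26.1 10.0
      vertex 16.4 27.8 10.0
    endloop
  endfacet
  facet normal -0.7622 0.6473 0.0000
    outer loop
      vertex 7.0 26.1 0.0
      vertex 0.8 18.8 0.0
      vertex 0.8 18.8 10.0
    endloop
  endfacet
  facet normal -0.7622 0.6473 0.0000
    outer loop
      vertex 7.0 26.1 0.0
      vertex 0.8 18.8 10.0
      vertex 7.0 26.1 10.0
    endloop
  endfacet
  facet normal -1.0000 0.0000 0.0000
    outer loop
      vertex 0.8 18.8 0.0
      vertex 0.8 9.2 0.0
      vertex 0.8 9.2 10.0
    endloop
  endfacet
  facet normal -1.0000 0.0000 0.0000
    outer loop
      vertex 0.8 18.8 0.0
      vertex 0.8 9.2 10.0
      vertex 0.8 18.8 10.0
    endloop
  endfacet
  facet normal -0.7622 -0.6473 0.0000
    outer loop
      vertex 0.8 9.2 0.0
      vertex 7.0 1.9 0.0
      vertex 7.0 1.9 10.0
    endloop
  endfacet
  facet normal -0.7622 -0.6473 0.0000
    outer loop
      vertex 0.8 9.2 0.0
      vertex 7.0 1.9 10.0
      vertex 0.8 9.2 10.0
    endloop
  endfacet
  facet normal -0.1780 -0.9840 0.0000
    outer loop
      vertex 7.0 1.9 0.0
      vertex 16.4 0.2 0.0
      vertex 16.4 0.2 10.0
    endloop
  endfacet
  facet normal -0.1780 -0.9840 0.0000
    outer loop
      vertex 7.0 1.9 0.0
      vertex 16.4 0.2 10.0
      vertex 7.0 1.9 10.0
    endloop
  endfacet
  facet normal 0.5006 -0.8657 0.0000
    outer loop
      vertex 16.4 0.2 0.0
      vertex 24.7 5.0 0.0
      vertex 24.7 5.0 10.0
    endloop
  endfacet
  facet normal 0.5006 -0.8657 0.0000
    outer loop
      vertex 16.4 0.2 0.0
      vertex 24.7 5.0 10.0
      vertex 16.4 0.2 10.0
    endloop
  endfacet
  facet normal 0.9389 -0.3443 0.0000
    outer loop
      vertex 24.7 5.0 0.0
      vertex 28.0 14.0 0.0
      vertex 28.0 14.0 10.0
    endloop
  endfacet
  facet normal 0.9389 -0.3443 0.0000
    outer loop
      vertex 24.7 5.0 0.0
      vertex 28.0 14.0 10.0
      vertex 24.7 5.0 10.0
    endloop
  endfacet
endsolid part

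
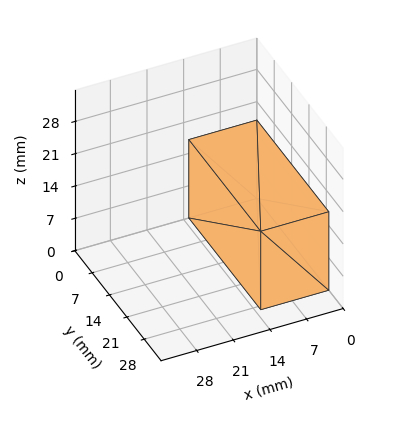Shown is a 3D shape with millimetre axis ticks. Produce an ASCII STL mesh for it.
Reading the render: the shape is a rectangular box, roughly 13 × 29 mm footprint and 17 mm tall (dimensions read to the nearest mm from the axis ticks). For the STL, each face is triangulated and given an outward normal.

solid part
  facet normal 0.0000 0.0000 -1.0000
    outer loop
      vertex 13.00 29.00 0.00
      vertex 13.00 0.00 0.00
      vertex 0.00 0.00 0.00
    endloop
  endfacet
  facet normal 0.0000 0.0000 -1.0000
    outer loop
      vertex 0.00 29.00 0.00
      vertex 13.00 29.00 0.00
      vertex 0.00 0.00 0.00
    endloop
  endfacet
  facet normal 0.0000 0.0000 1.0000
    outer loop
      vertex 0.00 0.00 17.00
      vertex 13.00 0.00 17.00
      vertex 13.00 29.00 17.00
    endloop
  endfacet
  facet normal 0.0000 0.0000 1.0000
    outer loop
      vertex 0.00 0.00 17.00
      vertex 13.00 29.00 17.00
      vertex 0.00 29.00 17.00
    endloop
  endfacet
  facet normal 0.0000 -1.0000 0.0000
    outer loop
      vertex 0.00 0.00 0.00
      vertex 13.00 0.00 0.00
      vertex 13.00 0.00 17.00
    endloop
  endfacet
  facet normal 0.0000 -1.0000 0.0000
    outer loop
      vertex 0.00 0.00 0.00
      vertex 13.00 0.00 17.00
      vertex 0.00 0.00 17.00
    endloop
  endfacet
  facet normal 0.0000 1.0000 0.0000
    outer loop
      vertex 13.00 29.00 17.00
      vertex 13.00 29.00 0.00
      vertex 0.00 29.00 0.00
    endloop
  endfacet
  facet normal 0.0000 1.0000 0.0000
    outer loop
      vertex 0.00 29.00 17.00
      vertex 13.00 29.00 17.00
      vertex 0.00 29.00 0.00
    endloop
  endfacet
  facet normal -1.0000 0.0000 0.0000
    outer loop
      vertex 0.00 29.00 17.00
      vertex 0.00 29.00 0.00
      vertex 0.00 0.00 0.00
    endloop
  endfacet
  facet normal -1.0000 0.0000 0.0000
    outer loop
      vertex 0.00 0.00 17.00
      vertex 0.00 29.00 17.00
      vertex 0.00 0.00 0.00
    endloop
  endfacet
  facet normal 1.0000 0.0000 0.0000
    outer loop
      vertex 13.00 0.00 0.00
      vertex 13.00 29.00 0.00
      vertex 13.00 29.00 17.00
    endloop
  endfacet
  facet normal 1.0000 0.0000 0.0000
    outer loop
      vertex 13.00 0.00 0.00
      vertex 13.00 29.00 17.00
      vertex 13.00 0.00 17.00
    endloop
  endfacet
endsolid part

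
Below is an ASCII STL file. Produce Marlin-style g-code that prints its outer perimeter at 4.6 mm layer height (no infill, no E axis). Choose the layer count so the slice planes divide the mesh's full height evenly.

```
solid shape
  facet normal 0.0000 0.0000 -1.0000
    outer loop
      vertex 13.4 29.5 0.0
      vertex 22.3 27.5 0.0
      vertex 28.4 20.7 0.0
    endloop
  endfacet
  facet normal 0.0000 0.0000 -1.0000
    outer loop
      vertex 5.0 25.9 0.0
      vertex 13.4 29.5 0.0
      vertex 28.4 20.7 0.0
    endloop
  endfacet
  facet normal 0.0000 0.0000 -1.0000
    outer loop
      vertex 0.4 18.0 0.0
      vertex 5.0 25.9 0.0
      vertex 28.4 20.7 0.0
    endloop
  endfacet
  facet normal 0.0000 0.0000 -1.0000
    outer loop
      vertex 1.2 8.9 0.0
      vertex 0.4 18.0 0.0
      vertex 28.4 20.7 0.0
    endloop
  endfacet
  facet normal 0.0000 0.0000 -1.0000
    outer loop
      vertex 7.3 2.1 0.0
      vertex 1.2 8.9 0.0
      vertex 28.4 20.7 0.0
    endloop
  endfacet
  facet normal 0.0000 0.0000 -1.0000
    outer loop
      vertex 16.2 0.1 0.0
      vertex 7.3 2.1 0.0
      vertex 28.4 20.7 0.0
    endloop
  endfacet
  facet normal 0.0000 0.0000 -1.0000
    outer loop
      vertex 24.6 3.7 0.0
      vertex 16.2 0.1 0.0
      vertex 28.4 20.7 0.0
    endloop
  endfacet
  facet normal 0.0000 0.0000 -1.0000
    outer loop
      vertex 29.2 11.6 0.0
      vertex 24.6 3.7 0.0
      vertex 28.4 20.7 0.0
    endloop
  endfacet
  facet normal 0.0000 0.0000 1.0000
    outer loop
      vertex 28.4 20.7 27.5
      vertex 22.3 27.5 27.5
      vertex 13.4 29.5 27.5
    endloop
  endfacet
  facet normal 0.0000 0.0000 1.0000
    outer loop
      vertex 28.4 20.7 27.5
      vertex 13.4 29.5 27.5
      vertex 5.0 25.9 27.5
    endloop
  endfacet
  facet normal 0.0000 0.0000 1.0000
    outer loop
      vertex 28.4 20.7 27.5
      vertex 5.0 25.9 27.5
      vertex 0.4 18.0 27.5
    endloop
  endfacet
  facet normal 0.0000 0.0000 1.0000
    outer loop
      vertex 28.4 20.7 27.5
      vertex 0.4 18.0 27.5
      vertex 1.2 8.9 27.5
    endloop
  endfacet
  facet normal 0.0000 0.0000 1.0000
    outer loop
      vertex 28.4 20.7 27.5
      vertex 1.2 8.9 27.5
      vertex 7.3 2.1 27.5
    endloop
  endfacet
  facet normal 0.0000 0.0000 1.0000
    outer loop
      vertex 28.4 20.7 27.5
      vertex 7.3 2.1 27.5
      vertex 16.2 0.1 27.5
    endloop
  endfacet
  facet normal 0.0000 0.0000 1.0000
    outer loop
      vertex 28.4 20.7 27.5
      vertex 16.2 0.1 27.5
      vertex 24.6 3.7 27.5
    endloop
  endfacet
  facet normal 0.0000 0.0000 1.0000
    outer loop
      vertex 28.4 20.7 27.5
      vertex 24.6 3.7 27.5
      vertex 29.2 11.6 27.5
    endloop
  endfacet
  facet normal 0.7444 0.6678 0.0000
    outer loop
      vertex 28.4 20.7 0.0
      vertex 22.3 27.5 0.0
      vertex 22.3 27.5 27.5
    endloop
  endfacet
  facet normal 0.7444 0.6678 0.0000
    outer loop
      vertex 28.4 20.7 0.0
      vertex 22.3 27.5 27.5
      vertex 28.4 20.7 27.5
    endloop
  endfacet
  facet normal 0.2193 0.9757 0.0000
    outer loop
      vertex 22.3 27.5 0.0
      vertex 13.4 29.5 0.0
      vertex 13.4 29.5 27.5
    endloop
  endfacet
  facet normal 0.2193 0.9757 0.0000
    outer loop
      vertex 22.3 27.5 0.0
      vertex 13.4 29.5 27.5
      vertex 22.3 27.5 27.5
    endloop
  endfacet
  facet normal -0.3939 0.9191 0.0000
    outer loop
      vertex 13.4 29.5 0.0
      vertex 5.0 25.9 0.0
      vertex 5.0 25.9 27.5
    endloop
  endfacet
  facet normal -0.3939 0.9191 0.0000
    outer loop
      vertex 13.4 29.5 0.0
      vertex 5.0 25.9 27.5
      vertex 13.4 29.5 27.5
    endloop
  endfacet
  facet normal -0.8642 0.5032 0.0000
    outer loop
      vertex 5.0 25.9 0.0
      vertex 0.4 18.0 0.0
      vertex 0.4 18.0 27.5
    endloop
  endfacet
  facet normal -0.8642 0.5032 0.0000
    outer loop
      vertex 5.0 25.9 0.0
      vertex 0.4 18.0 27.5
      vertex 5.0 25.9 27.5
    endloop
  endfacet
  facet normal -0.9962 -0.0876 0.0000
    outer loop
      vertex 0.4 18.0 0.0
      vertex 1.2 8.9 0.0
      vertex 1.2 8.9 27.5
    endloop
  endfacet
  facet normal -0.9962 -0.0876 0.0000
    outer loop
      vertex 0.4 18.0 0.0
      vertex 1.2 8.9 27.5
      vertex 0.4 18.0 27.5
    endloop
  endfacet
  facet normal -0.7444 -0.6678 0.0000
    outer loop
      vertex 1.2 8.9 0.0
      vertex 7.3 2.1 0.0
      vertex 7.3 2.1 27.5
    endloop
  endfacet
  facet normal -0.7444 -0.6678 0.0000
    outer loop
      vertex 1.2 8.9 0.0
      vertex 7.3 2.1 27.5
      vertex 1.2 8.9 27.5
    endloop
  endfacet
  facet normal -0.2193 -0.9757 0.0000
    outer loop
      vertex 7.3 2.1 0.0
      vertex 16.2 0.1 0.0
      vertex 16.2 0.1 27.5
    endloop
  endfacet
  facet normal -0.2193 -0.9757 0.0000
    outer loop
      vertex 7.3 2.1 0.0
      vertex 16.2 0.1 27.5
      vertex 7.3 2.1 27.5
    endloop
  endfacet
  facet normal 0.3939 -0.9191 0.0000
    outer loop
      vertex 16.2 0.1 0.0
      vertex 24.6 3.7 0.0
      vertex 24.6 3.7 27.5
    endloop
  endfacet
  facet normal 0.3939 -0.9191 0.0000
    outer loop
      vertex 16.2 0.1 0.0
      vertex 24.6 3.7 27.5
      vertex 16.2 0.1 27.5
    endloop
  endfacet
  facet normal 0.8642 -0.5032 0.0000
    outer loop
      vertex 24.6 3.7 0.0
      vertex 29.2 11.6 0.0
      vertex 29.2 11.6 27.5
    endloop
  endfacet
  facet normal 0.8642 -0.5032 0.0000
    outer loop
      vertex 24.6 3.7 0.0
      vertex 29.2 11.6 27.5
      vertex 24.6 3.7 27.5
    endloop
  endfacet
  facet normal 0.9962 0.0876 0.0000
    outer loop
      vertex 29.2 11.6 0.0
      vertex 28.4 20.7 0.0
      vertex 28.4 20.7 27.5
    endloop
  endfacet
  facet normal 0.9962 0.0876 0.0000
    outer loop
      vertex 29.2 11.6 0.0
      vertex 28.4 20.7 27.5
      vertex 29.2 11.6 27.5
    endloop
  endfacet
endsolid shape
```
; perimeter-only toolpath
G21 ; units = mm
G90 ; absolute positioning
G28 ; home
; layer 1
G0 Z4.6
G0 X28.4 Y20.7
G1 X22.3 Y27.5
G1 X13.4 Y29.5
G1 X5.0 Y25.9
G1 X0.4 Y18.0
G1 X1.2 Y8.9
G1 X7.3 Y2.1
G1 X16.2 Y0.1
G1 X24.6 Y3.7
G1 X29.2 Y11.6
G1 X28.4 Y20.7
; layer 2
G0 Z9.2
G0 X28.4 Y20.7
G1 X22.3 Y27.5
G1 X13.4 Y29.5
G1 X5.0 Y25.9
G1 X0.4 Y18.0
G1 X1.2 Y8.9
G1 X7.3 Y2.1
G1 X16.2 Y0.1
G1 X24.6 Y3.7
G1 X29.2 Y11.6
G1 X28.4 Y20.7
; layer 3
G0 Z13.8
G0 X28.4 Y20.7
G1 X22.3 Y27.5
G1 X13.4 Y29.5
G1 X5.0 Y25.9
G1 X0.4 Y18.0
G1 X1.2 Y8.9
G1 X7.3 Y2.1
G1 X16.2 Y0.1
G1 X24.6 Y3.7
G1 X29.2 Y11.6
G1 X28.4 Y20.7
; layer 4
G0 Z18.3
G0 X28.4 Y20.7
G1 X22.3 Y27.5
G1 X13.4 Y29.5
G1 X5.0 Y25.9
G1 X0.4 Y18.0
G1 X1.2 Y8.9
G1 X7.3 Y2.1
G1 X16.2 Y0.1
G1 X24.6 Y3.7
G1 X29.2 Y11.6
G1 X28.4 Y20.7
; layer 5
G0 Z22.9
G0 X28.4 Y20.7
G1 X22.3 Y27.5
G1 X13.4 Y29.5
G1 X5.0 Y25.9
G1 X0.4 Y18.0
G1 X1.2 Y8.9
G1 X7.3 Y2.1
G1 X16.2 Y0.1
G1 X24.6 Y3.7
G1 X29.2 Y11.6
G1 X28.4 Y20.7
; layer 6
G0 Z27.5
G0 X28.4 Y20.7
G1 X22.3 Y27.5
G1 X13.4 Y29.5
G1 X5.0 Y25.9
G1 X0.4 Y18.0
G1 X1.2 Y8.9
G1 X7.3 Y2.1
G1 X16.2 Y0.1
G1 X24.6 Y3.7
G1 X29.2 Y11.6
G1 X28.4 Y20.7
M2 ; end

The solid is a regular 10-sided prism (a cylinder approximated with 10 flat sides), circumscribed radius ≈ 14.8 mm, height ≈ 27.5 mm. Slicing at Δz = 4.6 mm — 6 equal slices spanning the solid's height, so layer i sits at z = i·h/6 — gives 6 non-empty perimeters. Each is a 10-segment closed polygon; G0 lifts to the layer z and rapids to the start vertex, then G1 traces the edges.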